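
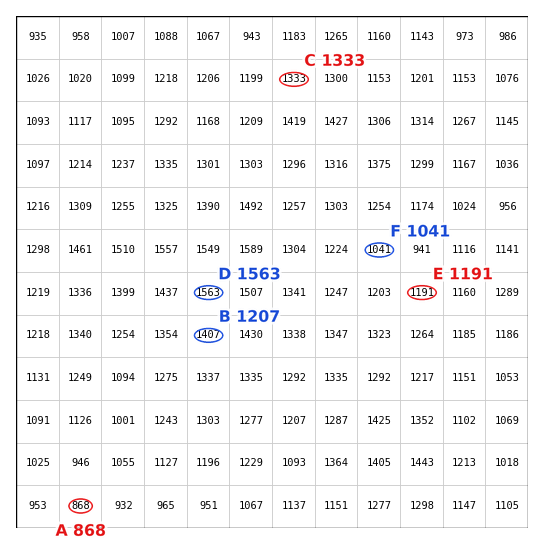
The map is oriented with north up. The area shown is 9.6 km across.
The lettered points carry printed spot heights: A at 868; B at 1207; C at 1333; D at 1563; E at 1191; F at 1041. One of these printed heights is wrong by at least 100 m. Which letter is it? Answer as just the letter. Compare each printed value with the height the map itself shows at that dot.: B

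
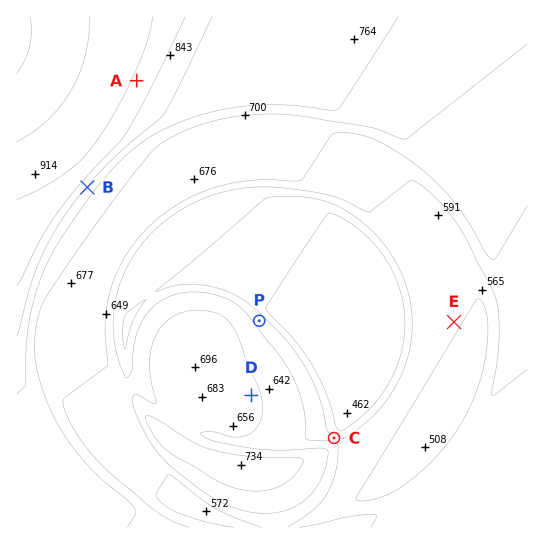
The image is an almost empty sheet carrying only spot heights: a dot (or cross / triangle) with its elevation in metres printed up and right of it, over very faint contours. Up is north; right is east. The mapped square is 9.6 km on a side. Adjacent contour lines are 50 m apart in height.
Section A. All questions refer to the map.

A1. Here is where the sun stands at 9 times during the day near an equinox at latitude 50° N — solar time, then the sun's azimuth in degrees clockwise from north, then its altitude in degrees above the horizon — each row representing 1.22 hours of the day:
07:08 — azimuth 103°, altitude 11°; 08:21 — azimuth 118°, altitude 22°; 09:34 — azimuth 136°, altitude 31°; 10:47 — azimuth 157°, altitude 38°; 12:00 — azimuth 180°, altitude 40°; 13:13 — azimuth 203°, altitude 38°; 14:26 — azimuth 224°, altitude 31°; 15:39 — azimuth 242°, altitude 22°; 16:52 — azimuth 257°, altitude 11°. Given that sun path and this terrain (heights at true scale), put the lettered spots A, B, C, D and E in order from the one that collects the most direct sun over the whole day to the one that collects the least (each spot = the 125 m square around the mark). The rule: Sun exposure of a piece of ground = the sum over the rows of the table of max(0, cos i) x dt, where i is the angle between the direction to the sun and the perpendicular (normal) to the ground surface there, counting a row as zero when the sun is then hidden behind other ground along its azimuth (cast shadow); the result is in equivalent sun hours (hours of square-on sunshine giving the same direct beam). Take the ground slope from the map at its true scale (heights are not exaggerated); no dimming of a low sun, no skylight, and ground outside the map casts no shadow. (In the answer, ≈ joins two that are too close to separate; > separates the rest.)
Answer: B > A ≈ E ≈ D > C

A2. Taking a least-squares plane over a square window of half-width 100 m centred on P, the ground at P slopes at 13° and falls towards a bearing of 50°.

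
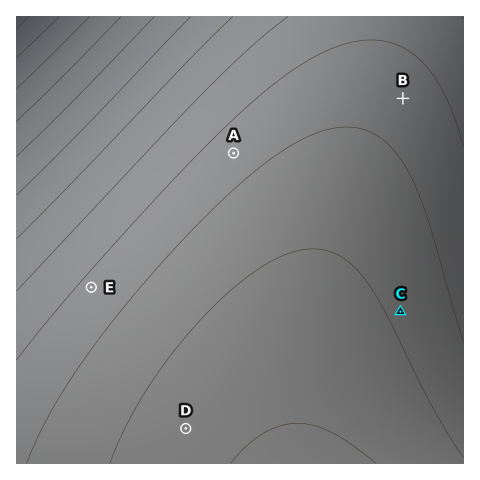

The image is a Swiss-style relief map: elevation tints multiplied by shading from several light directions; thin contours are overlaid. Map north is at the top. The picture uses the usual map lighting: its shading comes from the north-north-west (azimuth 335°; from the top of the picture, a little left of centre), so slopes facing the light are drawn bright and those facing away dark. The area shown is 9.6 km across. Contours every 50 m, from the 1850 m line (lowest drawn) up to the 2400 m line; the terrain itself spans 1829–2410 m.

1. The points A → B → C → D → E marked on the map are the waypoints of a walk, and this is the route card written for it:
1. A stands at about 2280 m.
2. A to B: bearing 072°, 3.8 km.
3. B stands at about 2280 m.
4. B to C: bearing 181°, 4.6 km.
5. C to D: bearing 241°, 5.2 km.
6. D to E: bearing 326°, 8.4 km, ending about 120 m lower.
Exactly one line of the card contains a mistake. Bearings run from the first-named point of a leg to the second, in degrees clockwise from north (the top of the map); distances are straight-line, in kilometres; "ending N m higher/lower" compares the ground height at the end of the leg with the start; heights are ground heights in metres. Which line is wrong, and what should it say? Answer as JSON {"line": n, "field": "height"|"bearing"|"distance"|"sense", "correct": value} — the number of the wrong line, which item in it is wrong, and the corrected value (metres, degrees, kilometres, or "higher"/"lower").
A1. {"line": 6, "field": "distance", "correct": 3.6}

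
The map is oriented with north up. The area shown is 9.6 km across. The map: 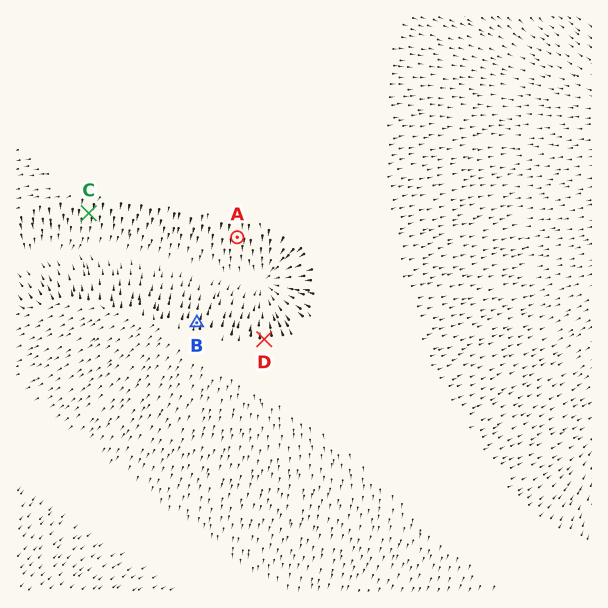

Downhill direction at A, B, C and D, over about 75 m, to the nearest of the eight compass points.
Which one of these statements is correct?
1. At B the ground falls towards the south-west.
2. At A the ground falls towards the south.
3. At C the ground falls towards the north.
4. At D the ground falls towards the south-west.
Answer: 2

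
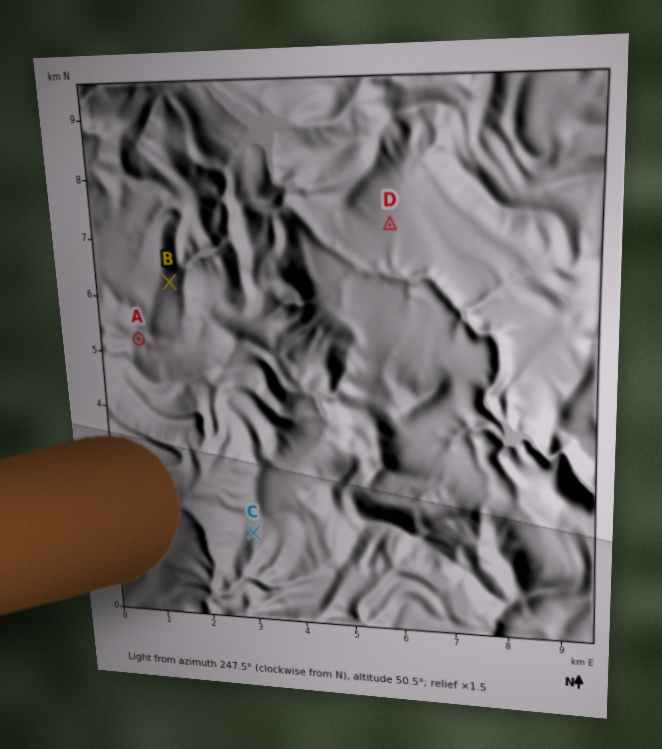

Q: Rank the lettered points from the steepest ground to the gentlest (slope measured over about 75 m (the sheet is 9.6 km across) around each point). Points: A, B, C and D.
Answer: B C A D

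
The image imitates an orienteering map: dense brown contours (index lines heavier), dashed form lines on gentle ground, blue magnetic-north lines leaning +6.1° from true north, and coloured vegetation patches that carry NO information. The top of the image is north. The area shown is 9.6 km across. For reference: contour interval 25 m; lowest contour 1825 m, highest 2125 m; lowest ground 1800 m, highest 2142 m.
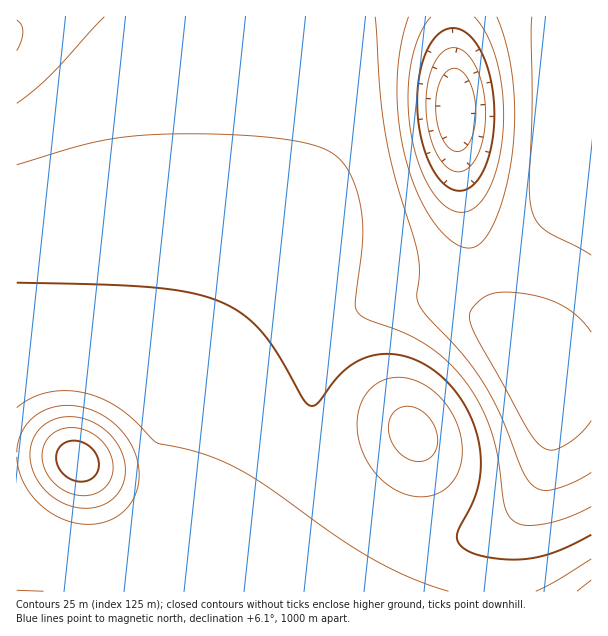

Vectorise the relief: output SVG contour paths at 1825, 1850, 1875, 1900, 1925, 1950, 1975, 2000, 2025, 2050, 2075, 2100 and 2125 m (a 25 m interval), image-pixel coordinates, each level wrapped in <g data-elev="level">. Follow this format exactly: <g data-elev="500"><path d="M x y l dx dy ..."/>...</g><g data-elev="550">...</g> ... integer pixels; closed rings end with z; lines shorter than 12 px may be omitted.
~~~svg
<g data-elev="1825"><path d="M453 151l-7-7-6-10-3-14-1-15 1-15 4-11 6-8 8-3 7 4 8 10 4 14 2 18-2 17-6 13-7 7z"/></g><g data-elev="1850"><path d="M455 171l-11-6-10-16-6-21-2-23 2-22 6-19 9-12 10-4 6 1 6 3 11 15 7 20 3 26-3 25-7 20-9 11-6 3z"/></g><g data-elev="1875"><path d="M459 191l-7-2-8-5-13-17-9-27-5-30 2-31 7-26 5-11 7-7 6-5 8-2 7 1 8 4 7 8 6 9 10 25 4 32-2 33-7 27-5 10-7 8-6 4z"/></g><g data-elev="1900"><path d="M474 17l14 20 10 28 5 33 0 33-5 33-10 27-6 10-6 6-8 4-7 1-8-1-9-6-14-17-12-27-8-32-2-33 3-33 8-27 12-19"/></g><g data-elev="1925"><path d="M591 421l-13 15-17 11-10 3-11-5-13-17-50-89-6-15-1-10 7-11 12-8 15-3 21 2 21 5 18 8 15 11 12 14"/><path d="M17 20l4 5 2 7-2 9-4 10"/><path d="M497 17l9 28 7 35 2 36-3 37-7 38-11 33-12 18-6 4-8 2-9-2-9-6-18-20-15-28-11-33-7-37-2-38 3-36 9-31"/></g><g data-elev="1950"><path d="M591 472l-20 11-20 7-11 0-9-6-9-14-21-54-18-33-19-27-37-39-8-12-2-9 2-23-1-19-24-80-10-49-4-39-5-69"/><path d="M104 17l-54 58-33 28"/><path d="M532 17l0 91-3 77 2 24 5 12 8 9 47 25"/></g><g data-elev="1975"><path d="M591 507l-24 11-22 6-20 1-12-4-5-6-4-10-6-47-7-29-11-25-15-23-18-20-21-16-22-12-38-14-8-7-3-10 8-66-2-29-5-19-6-15-9-13-11-8-24-9-37-6-53-3-57 0-33 3-30 5-79 23"/></g><g data-elev="2000"><path d="M591 535l-36 17-16 5-15 2-20 0-19-2-14-5-10-6-4-6 0-7 16-32 7-22 1-20-3-21-8-24-14-22-18-18-21-13-13-5-15-2-14 1-12 4-19 12-10 10-16 22-4 3-3 0-8-7-25-45-17-23-18-16-22-13-29-9-37-5-51-3-87-2"/></g><g data-elev="2025"><path d="M449 591l-41-14-39-20-36-23-69-49-30-18-34-14-44-11-30-29-25-15-23-6-22-1-21 6-18 11"/><path d="M591 559l-34 22-21 10"/><path d="M418 497l11-1 11-4 8-6 7-7 4-10 3-11 0-12-2-12-4-12-6-12-8-11-10-9-10-7-11-4-12-2-10 1-15 8-6 6-6 9-5 19 2 21 9 21 13 17 18 13z"/></g><g data-elev="2050"><path d="M44 591l-27-1"/><path d="M591 580l-14 11"/><path d="M413 461l10 0 9-5 5-9 0-12-4-12-8-10-11-6-10 0-8 3-5 6-2 7 0 9 2 9 6 9 7 6z"/><path d="M17 457l1 11 4 11 11 18 18 16 21 9 12 2 11 0 19-6 8-5 7-8 9-17 1-12-1-12-3-12-7-12-8-11-10-9-12-7-12-5-14-2-12 0-12 3-10 5-9 8-7 9-4 10-1 11"/></g><g data-elev="2075"><path d="M75 507l11 1 10-1 9-3 8-5 6-7 4-9 2-9 0-10-3-11-4-9-14-15-9-6-11-4-10-2-11 0-15 5-11 10-6 14-1 15 5 15 10 14 14 11z"/></g><g data-elev="2100"><path d="M78 495l15-1 12-7 7-11 0-15-5-14-12-12-15-7-15 0-11 4-7 8-4 10 0 12 4 12 9 11 10 7z"/></g><g data-elev="2125"><path d="M73 480l10 2 7-3 6-5 3-9-2-9-5-7-8-6-9-2-7 1-6 3-4 5-2 6 1 8 3 6 6 7z"/></g>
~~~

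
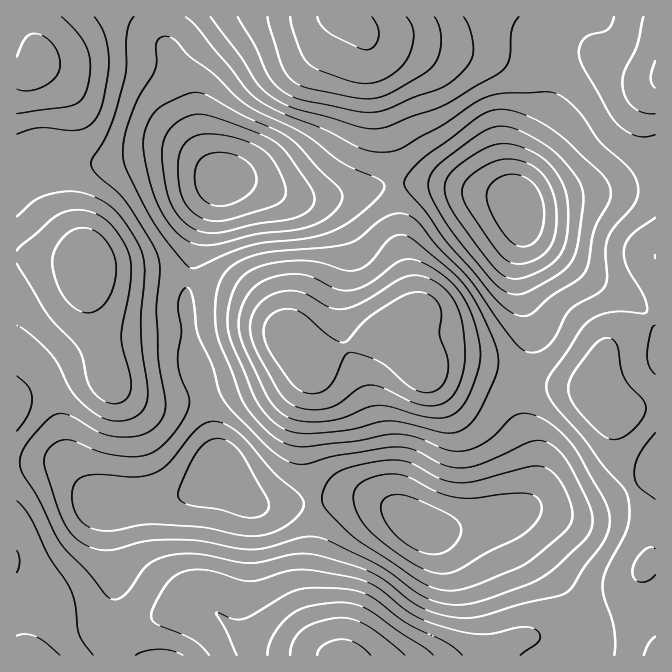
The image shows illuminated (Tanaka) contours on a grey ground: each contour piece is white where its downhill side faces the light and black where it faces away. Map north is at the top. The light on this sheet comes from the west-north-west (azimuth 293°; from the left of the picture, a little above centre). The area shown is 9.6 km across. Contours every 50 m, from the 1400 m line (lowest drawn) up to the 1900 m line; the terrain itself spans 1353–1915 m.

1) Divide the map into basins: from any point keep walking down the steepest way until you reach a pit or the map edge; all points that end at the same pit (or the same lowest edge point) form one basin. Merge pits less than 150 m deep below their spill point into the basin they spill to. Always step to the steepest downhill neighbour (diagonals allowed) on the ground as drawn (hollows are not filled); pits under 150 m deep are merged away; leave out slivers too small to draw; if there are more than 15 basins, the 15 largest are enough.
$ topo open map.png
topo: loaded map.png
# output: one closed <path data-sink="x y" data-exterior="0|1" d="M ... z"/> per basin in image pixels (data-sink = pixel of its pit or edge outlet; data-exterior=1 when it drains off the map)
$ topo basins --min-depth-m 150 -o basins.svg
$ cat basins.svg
<path data-sink="420 527" data-exterior="0" d="M88 266l1 39 15 55-9-7-15 3-33 17-31 22 1 261 61 0 30-20 17-5 34-15 28-8 23 0 25 21 20 12 20 7 50 8 163 0 36-18 20 1 18 10 7 7 87-1 0-37-7-30-5-11 0-10 7-12 2-8-2-22-7-17-21-36-5-15-5-42-19-24-9-3-63-7-44-13-18-4-16 0-20 7-37-38-53 20-19 5-11 0-16-23-26-27-13-10-20-10-47-14-62-1-26-4z"/><path data-sink="520 207" data-exterior="0" d="M655 16l-309 1 17 16 6 19 5 33 17 63 8 92 15 62 0 10-19 12-7 9 36 38 20-7 16 0 18 4 44 13 63 7 9 3 5 6 12 15 3 8 2 27 7 25 21 36 7 17 2 22-2 8-7 12 0 10 5 11 6 30z"/><path data-sink="222 180" data-exterior="0" d="M345 16l-315 0-1 7 7 24 0 16-6 8-14 4 0 182 61 4 8 2 5 5 12 3 80 3 47 14 20 10 13 10 26 27 16 23 11 0 19-5 53-20 8-9 19-12 0-10-15-62-8-92-17-63-5-33-3-12-7-12z"/>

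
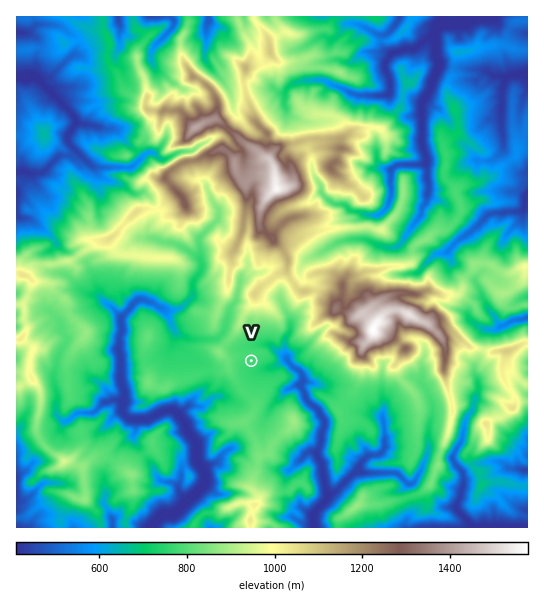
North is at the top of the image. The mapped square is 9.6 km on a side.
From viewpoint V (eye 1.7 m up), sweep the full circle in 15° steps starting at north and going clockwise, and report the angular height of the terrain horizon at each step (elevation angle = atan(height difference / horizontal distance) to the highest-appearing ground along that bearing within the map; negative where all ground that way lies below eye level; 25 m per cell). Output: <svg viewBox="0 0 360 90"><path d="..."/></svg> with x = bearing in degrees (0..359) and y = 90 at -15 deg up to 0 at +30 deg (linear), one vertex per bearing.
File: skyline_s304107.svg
<svg viewBox="0 0 360 90"><path d="M0 34l15 4 15 2 15 1 15-15 15-4 15 15 15 16 15 5 15 1 15-6 15 2 15-5 15 6 15 1 15-2 15-4 15-2 15-2 15-3 15 6 15-1 15-5 15-5"/></svg>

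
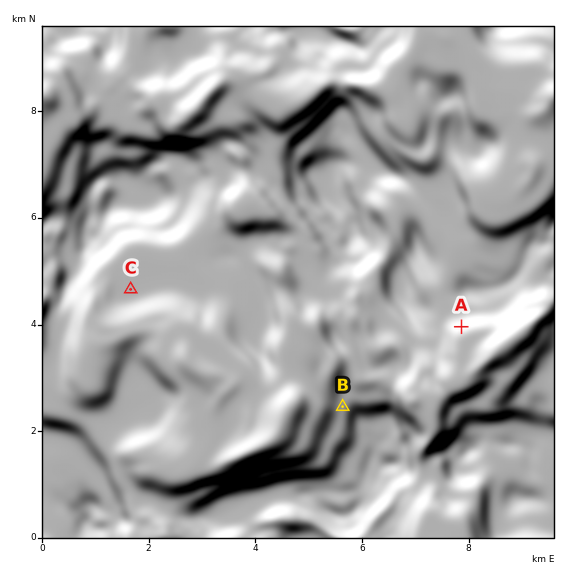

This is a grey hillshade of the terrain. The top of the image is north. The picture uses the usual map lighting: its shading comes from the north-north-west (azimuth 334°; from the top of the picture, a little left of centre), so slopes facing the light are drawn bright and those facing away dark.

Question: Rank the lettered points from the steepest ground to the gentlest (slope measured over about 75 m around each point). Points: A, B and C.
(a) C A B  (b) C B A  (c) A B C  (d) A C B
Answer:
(c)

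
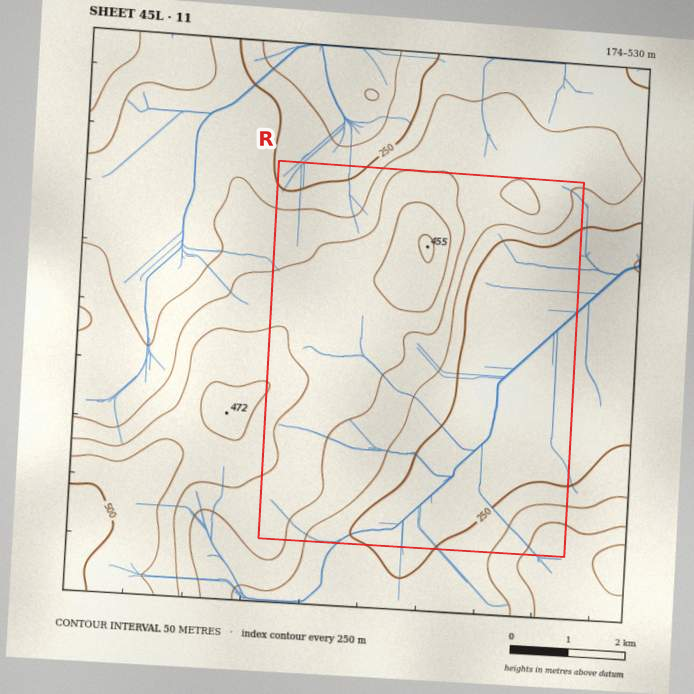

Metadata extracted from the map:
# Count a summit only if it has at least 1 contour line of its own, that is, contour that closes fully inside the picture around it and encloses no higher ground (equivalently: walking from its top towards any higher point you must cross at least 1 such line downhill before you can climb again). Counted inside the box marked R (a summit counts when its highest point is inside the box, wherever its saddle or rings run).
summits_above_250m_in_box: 2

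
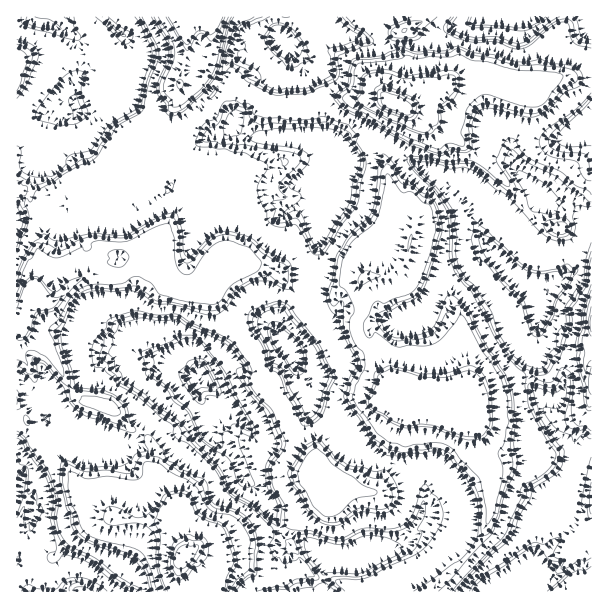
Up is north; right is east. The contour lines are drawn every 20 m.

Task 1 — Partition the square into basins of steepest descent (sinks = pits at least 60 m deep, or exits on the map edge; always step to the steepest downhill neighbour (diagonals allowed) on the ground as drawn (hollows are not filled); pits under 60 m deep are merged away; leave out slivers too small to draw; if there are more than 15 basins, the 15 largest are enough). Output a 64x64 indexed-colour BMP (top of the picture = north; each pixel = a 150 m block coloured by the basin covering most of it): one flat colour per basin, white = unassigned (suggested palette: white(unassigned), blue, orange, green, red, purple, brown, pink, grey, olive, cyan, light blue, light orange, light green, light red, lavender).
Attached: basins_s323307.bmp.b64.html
<image width="64" height="64" href="data:image/bmp;base64,Qk12CAAAAAAAAHYAAAAoAAAAQAAAAEAAAAABAAQAAAAAAAAIAAATCwAAEwsAABAAAAAAAAAA////ALR3HwAOf/8ALKAsACgn1gC9Z5QAS1aMAMJ34wB/f38AIr28AM++FwDox64AeLv/AIrfmACWmP8A1bDFAERERERERERERBERERERERERERERERERFmZmZmZmZmZmREREREREREREERERERERERERERERERERZmZmZmZmZmZEREREREREREQREREREREREREREREREREWZmZmZmZmZkRERERERERERBERERERERERERERERERERFmZmZmZmZmREREREREREREQRERERERERERERERERERERZmZmZmZmZERERERERERERBERERERERERERERERERERFmZmZmZmZkRERERERERERBERERERERERERERERERERERZmZmZmZmREREREREREREERERERERERERERERERERERFmZmZmZmZEREREREREREQRERERERERERERERERERERERZmZmZmZkRERERERERERBERERERERERERERERERERERFmZmZmZmRERERERERERBEREREREREREREREREREREREWZmZmZmZEREREREREREERERERERERERERERERERERERZmZmZmZkREREREREREERERERERERERERERERERERERFmZmZmZmREREREREREQREREREREREREREREREREREREWZmZmZmZERERERERERBERERERERERERERERERERERETNmZmZmZkREREREREREEREREREREREXERERERERERETMzM2ZmZmREREREREREEREREREREREXdxERERERERERMzMzZmZmZEREREREREEREREREREREXd3cREREREREREzMzNmZmZkRERERERBERERERERERERd3dxERERERERETMzNmZmZmRERERERBERERERERERERd3d3ERERERERERZmZmZmZmZEREREREERERERERERERF3d3d3ERERERERZmZmZmZmZkREREERERERERERERERF3d3d3d3dxERMzM2ZmZmZmZmREREERERERERERERERF3d3d3d3d3MzMzMzM2ZmZmZmFEREQREREREREREREREXd3d3d3d3czMzMzMzMzZmZmYUREQREREREREREREREXd3d3d3d3czMzMzMzMzMzM2ZhREQRERERERERERERERd3d3d3d3dzMzMzMzMzMzMzNmFERBERERERERERERERd3d3d3d3d3MzMzMzMzMzMzMzM0RBERERERERERERERF3d3d3d3dzMzMzMzMzMzMzMzMzREERERERERERERERF3d3d3d3dzMzMzMzMzMzMzMzMzNBERERERERERERERF3d3d3d3d3MzMzMzMzMzMzMzMzM1ERERERERERERERF3d3d3d3d3czMzMzMzMzMzMzMzMzUREREREREREREREXd3d3d3d3dzMzMzMzMzMzMzMzMzNREREREREREREREXd3d3d3d3d3MzMzMzMzMzMzMzMzM1URERERERERESEXd3d3d3dyInczMzMzMzMzMzMzMzMzVRERERERERESIid3d3d3IiIiIjMzMzMzMzMzMzMzMzNVEREiERERERIiJ3d3d3IiIiIiIREzMzMzMzMzMzMzM1VSIiIhEREREiIid3IiIiIiIiIhERMzMzMzMzMzMzMzVVIiIiEREREiIiIiIiIiIiIiIiEREzMzMzMzMzMzMzNVUiIiIhEREiIiIiIiIiIiIiIiIRERMzMzMzMzMzMzM1VSIiIiIiIiIiIiIiIiIiIiIiIiIREzMzMzMzMzMzMzVVIiIiIiIiIiIiIiIiIiIiIiIiIiIjMzMzMzMzMzMzNVVSIiIiIiIiIiIiIiIiIiIiIiIiIiMzMzMzMzMzMzM1VVUiIiIiIiIiIiIiIiIiIiIiIiIjMzMzMzMzMzMzMzVVVVIiIiIiIiIiIiIiIiIiIiIiIiMzMzMzMzMzMzMzNVVVVSIiIiIiIiIiIiIiIiIiIiIiIzMzMzMzMzMzMzM1VVVVUiIiIiIiIiIiIiIiIiIiIiIjMzMzMzMzMzMzMzVVVVVVUiIiIiIiIiIiIiIiIiIiIjMzMzMzMzMzMzMzNVVVVVVVUiIiIiIiIiIiIiIiIiIiMzMzMzMzMzMzMzM1VVVVVVVVIiIiIiIiIiIiIiIiIiIzMzMzMzMzMzMzMzVVVVVVVVUiIiIiIiIiIiIiIiIiIjMzMzMzMzMzMzMzNVVVVVVVVVUiIiIiIiIiIiIiIiIjMzMzMzMzMzMzMzM1VVVVVVVVVVIiIiIiIiIiIiIiIiIzMzMzMzMzMzMzMzVVVVVVVVVVUiIiIiIiIiIiIiIiIjMzMzMzMzMzMzMzNVVVVVVVVVVVIiIiIiIiIiIiIiIiIzMzMzMzMzMzMzM1VVVVVVVVVVVSIiIiIiIiIiIiIiIiITMzMzMzMzMzMzVVVVVVVVVVVVIiIiIiIiIiIiIiIiIiEzMzMzMTMzMzNVVVVVVVVVVVUiIiIiIiIiIiIiIiIiEYgzMzERiIMzM1VVVVVVVVVVVRESIiIiIiIiIiIiIiIRiIiIiIiIiIiIVVVVVVVVVVVVURIiIiIiIiIiIiIiIhGIiIiIiIiIiIhVVVVVVVVVVVVRESIiIiIiIiIiIiIhEYiIiIiIiIiIiFVVVVVVVVVVVVERIiIiIiIiIiIiIiERiIiIiIiIiIiIVVVVVVVVVVVVUREiIiIiIiIiIiIiIRiIiIiIiIiIiIhVVVVVVVVVVVVRESIiIiIiIiIiIiIiiIiIiIiIiIiIiFVVVVVVVVVVVRESIiIiIiIiIiIiIiIoiIiIiIiIiIiI"/>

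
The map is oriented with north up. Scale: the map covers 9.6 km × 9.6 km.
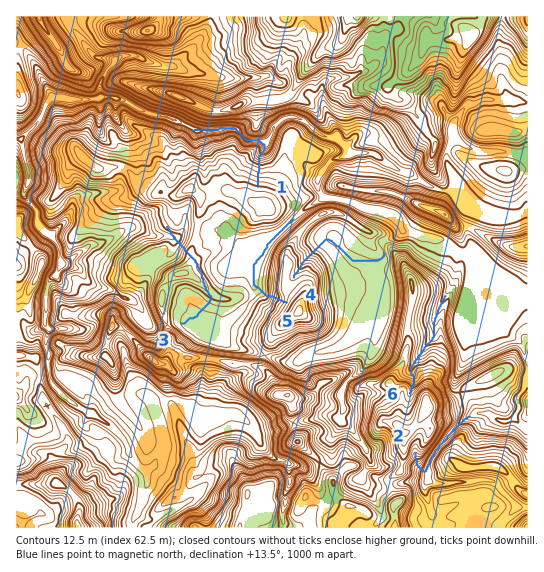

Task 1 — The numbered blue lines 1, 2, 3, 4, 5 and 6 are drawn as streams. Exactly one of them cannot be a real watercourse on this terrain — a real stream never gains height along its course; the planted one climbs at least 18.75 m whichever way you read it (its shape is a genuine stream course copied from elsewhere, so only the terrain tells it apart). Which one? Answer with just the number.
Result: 3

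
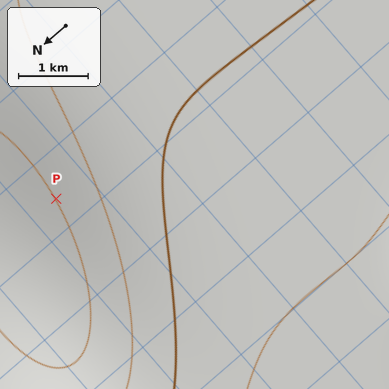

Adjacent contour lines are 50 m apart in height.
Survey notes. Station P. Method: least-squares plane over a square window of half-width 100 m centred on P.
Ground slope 5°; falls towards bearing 192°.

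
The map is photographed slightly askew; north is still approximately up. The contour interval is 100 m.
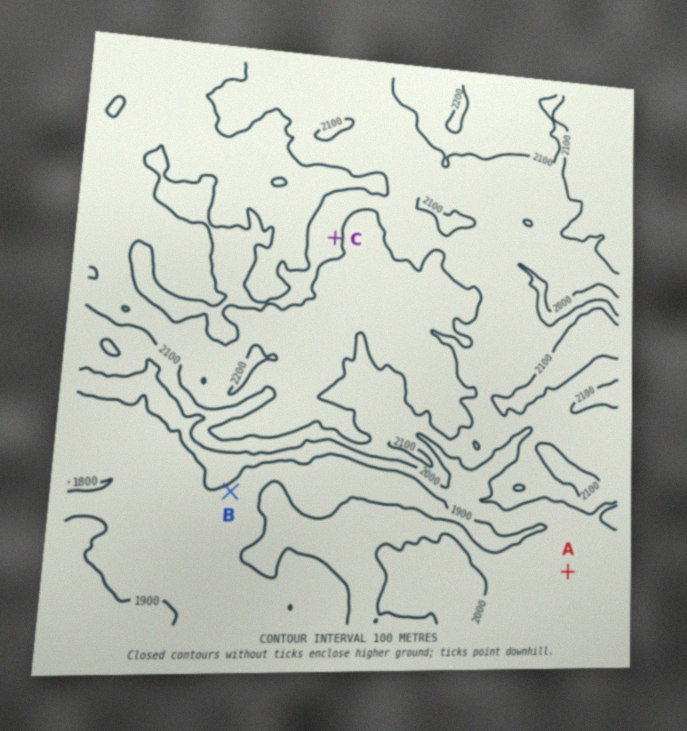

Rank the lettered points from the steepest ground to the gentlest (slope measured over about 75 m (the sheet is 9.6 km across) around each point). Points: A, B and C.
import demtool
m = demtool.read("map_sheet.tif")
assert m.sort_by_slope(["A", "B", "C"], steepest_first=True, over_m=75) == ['B', 'C', 'A']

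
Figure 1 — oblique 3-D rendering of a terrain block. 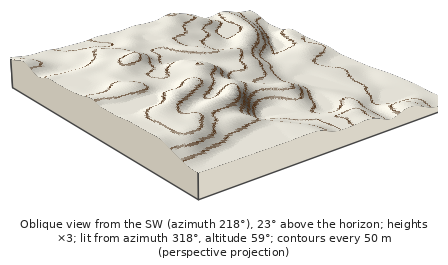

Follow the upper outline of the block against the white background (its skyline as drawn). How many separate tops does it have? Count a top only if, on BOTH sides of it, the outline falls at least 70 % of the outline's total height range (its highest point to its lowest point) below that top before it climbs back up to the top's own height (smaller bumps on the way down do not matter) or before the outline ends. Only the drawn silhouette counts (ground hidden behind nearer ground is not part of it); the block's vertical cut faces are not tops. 0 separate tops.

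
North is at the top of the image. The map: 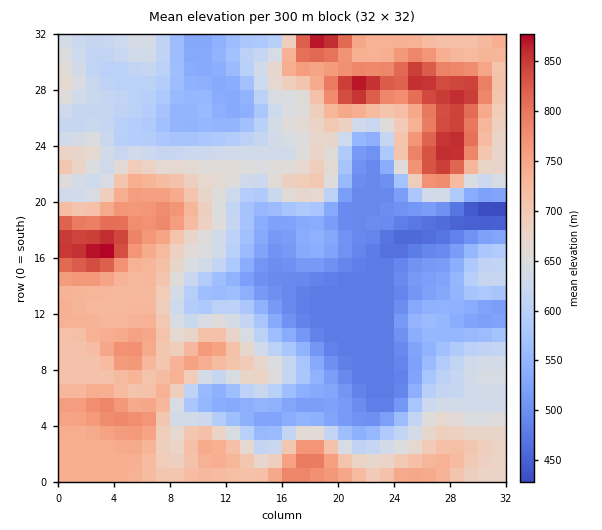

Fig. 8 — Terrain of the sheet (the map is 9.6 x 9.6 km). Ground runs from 420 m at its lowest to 890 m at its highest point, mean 640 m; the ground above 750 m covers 13.5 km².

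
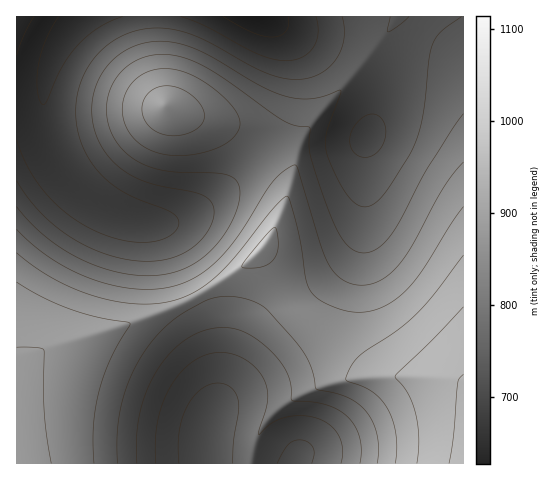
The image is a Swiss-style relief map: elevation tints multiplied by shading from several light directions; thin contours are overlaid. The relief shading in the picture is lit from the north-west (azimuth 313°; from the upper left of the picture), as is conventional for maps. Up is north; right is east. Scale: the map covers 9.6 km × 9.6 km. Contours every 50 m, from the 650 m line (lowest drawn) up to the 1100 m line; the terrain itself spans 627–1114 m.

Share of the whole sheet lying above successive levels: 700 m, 97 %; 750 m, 87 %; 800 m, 71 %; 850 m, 55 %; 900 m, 41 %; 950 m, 27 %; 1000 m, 14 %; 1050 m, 5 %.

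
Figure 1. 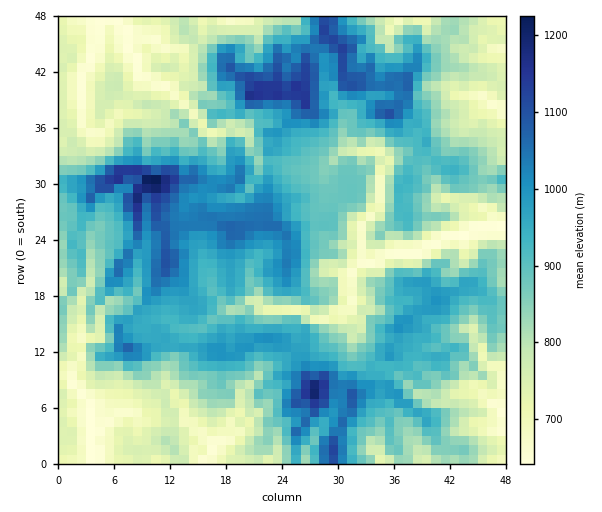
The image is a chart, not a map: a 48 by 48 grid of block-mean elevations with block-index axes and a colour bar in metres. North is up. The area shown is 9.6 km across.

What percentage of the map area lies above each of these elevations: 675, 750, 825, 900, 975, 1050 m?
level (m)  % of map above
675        93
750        78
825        62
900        43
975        22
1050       8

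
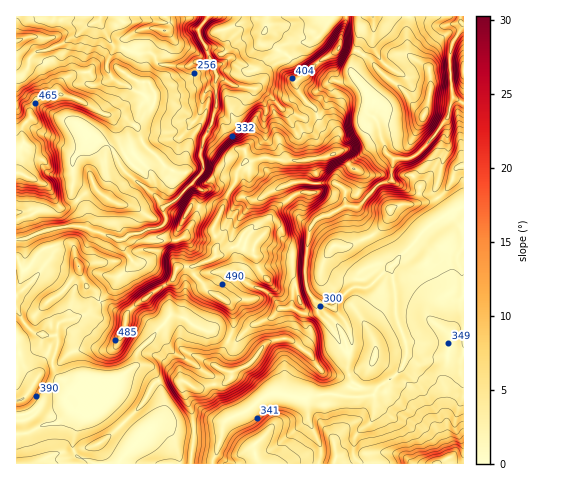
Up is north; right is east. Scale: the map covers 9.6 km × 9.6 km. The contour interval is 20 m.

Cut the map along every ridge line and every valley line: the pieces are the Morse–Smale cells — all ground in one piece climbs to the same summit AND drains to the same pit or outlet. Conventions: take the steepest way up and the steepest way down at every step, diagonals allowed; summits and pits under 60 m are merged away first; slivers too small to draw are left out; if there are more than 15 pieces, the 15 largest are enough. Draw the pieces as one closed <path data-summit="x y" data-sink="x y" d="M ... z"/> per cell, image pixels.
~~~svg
<path data-summit="176 269" data-sink="462 24" d="M355 78l-8 3-13-1-3 2 0 10-5 9 0 4-7 10-18 3-22-12-4 4 0 21 7 21 9 8-32-2-9 4-4-1-8 10-1 9-11 17-5 15-10-5-18-2-19 29-15 4-5-3-1-7-23 6-6 5-6 1-33-13-18-1-19 4-22 9-10 2 1 223 195-1 9-24 1-12-22 3-20 0-12-3-17 0 12-14 1-13-4-17-6-12-6-5-13-1 2-12 17-17 17-21 11 2 18 12 15 3 20 10 15-16 21-8 8-9 14-1 9 6 15-2 0-7-9-14-3-11 0-20 5-32 6-9 12-3 16-10 13 1 19-21 16-6 2-21-9-9-6-25-13-15 1-16z"/><path data-summit="437 463" data-sink="462 24" d="M463 207l-12 5-24 15-29 33-29 27-14 0-5 2-8 8-8 11-18-6 3 13 13 13 10 19 5 5 3-1-3 19 6 13-6 13-24-2-18 4 3 20 12 28 0 18 144-1z"/><path data-summit="17 173" data-sink="208 17" d="M99 16l-83 1 0 155 4-6 0-15 4-8-2-14 9-12 0-9 7-9 14-1 9-4 19 6 23 14 20 2 14 11 6 17 6 6-16 15-12-18-4-17-2 10-9 12 1 30-3 13 11 8 23 5 15 12 0 7 5 1 4-2 5-6-4-12 11-6 29-31-3-19 17-46 0-32-3-10-4-5-6 4-8-1-8 4-26-1-4-2-3-7-5-4-13 1-22-7-13-18z"/><path data-summit="189 384" data-sink="462 24" d="M293 308l-14 1-8 9-21 8-15 16-20-10-15-3-18-12-11-2-17 21-16 14-2 6-1 9 13 1 6 5 9 24 0 18-10 13 15 1 12 3 34-1 8-2 5-7 17-7 26-19 8-1 27 6 9-27 19-15 9-11-10-18-13-13-1-5-4 4-12 0z"/><path data-summit="390 209" data-sink="462 24" d="M454 98l-4 7-2 13-20 26-11 11-7 3-15 0-2 2-3 22-14 4-19 21-13-1-29 15-6 11-4 48 4 13 7 9 18 6 8-11 8-8 5-2 14 0 29-27 29-33 24-15 13-5 0-103z"/><path data-summit="17 173" data-sink="462 24" d="M61 94l-9 4-14 1-7 9 0 9-9 12 2 14-4 8 0 15-4 7 0 66 10 0 22-9 19-4 18 1 33 13 6-1 6-5 23-6 0-8-12-9-11-6-15-2-11-8 3-13-1-30 9-12 2-10 4 17 12 18 16-15-6-6-6-17-14-11-20-2-23-14z"/><path data-summit="424 116" data-sink="462 24" d="M460 16l-87 1 1 15-2 10-20 28 0 4 15 20-1 16 10 10 9 30 8 8 17 0 7-3 18-19 14-20 5-19-4-24 0-21 2-9 11-17z"/><path data-summit="176 269" data-sink="208 17" d="M218 77l-2 3 1 26-17 46 3 19-29 31-11 6 4 12-5 6-8 3 0 6 3 3 17-4 19-29 18 2 10 5 5-15 11-17 1-9 8-10 4 1 9-4 32 2-9-8-7-21 0-21 3-4-2-4-17-14-24-2z"/><path data-summit="260 463" data-sink="462 24" d="M278 393l-15 5-19 15-19 8-12 43 106-1 1-17-12-28-3-19z"/><path data-summit="339 48" data-sink="462 24" d="M365 16l-32 0-17 22-7 5-7-1-6 3-6 12 11 17 3 1-8 6 0 14-16 10 3 4 7 1 11 8 18-3 7-10 0-4 5-9 0-10 3-2 13 1 7-4-3-9 8-28 2-19z"/><path data-summit="437 463" data-sink="208 17" d="M266 16l-59 1-9 14 12 28 4 5 3 13 18 9 22 2 17-24 15-7-25-15-1-9 4-8z"/><path data-summit="165 31" data-sink="208 17" d="M207 16l-106 0-1 8 15 22 22 7 13-1 5 4 3 7 4 2 26 1 8-4 8 1 6-3-4-13-8-16 8-11z"/><path data-summit="437 463" data-sink="462 24" d="M332 16l-65 0-4 24 3 4 24 13 7-13 5-2 7 1 7-5 7-6z"/><path data-summit="176 269" data-sink="462 24" d="M342 347l-28 25-5 11-2 15 16-4 24 2 6-13-6-13 1-17z"/><path data-summit="339 48" data-sink="208 17" d="M290 57l-4 3-12 4-6 6-10 18 9 5 12 13 17-11 0-14 8-6-3-1z"/>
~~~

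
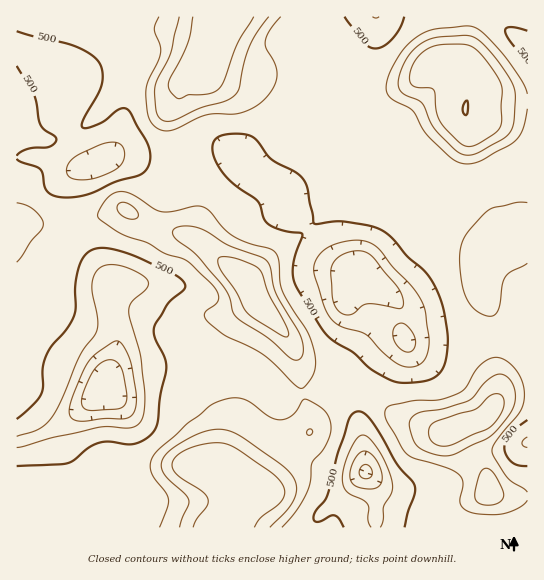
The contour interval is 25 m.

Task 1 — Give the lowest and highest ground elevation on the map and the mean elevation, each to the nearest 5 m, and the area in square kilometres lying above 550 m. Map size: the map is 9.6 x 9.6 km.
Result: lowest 405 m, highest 600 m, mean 515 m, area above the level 13.7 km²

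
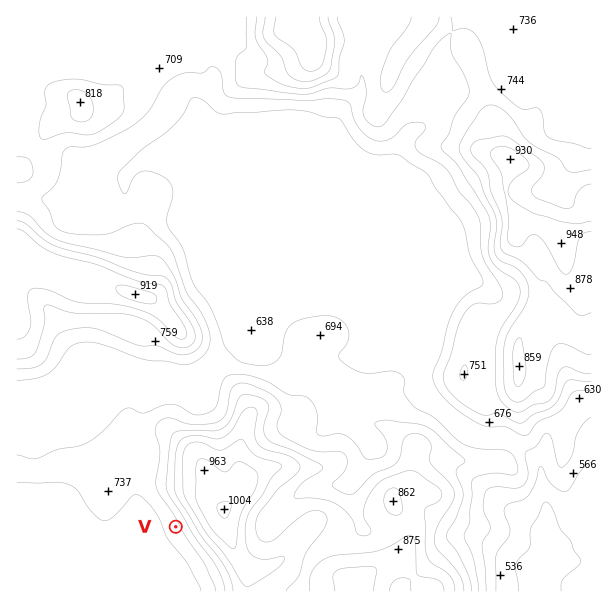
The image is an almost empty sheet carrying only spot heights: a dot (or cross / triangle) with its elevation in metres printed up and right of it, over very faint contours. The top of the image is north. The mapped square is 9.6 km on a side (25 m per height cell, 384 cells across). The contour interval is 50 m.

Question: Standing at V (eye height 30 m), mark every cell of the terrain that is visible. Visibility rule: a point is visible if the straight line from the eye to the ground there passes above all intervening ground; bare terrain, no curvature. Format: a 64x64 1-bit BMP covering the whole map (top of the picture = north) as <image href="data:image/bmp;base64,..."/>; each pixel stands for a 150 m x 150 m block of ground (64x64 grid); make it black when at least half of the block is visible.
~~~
<image width="64" height="64" href="data:image/bmp;base64,Qk0+AgAAAAAAAD4AAAAoAAAAQAAAAEAAAAABAAEAAAAAAAACAAATCwAAEwsAAAIAAAAAAAAA////AAAAAAD///+AAAAAAP///4AAAAAA////gAAAAAD///8AAAAAAP///gAAAAAA/v/8AAAAAAD+//wAAAAAAP//+AAAAAAA/3/4AAAAAAD+f/AAAAAAAPg/4AAAAAAA8D4AAAAAAADwHAAAAAAAAOA8AAAAAAAAgPgAAAAAAAAAeAAAAAAAAAAYAAAAAAAAABAAAAAAAAAAAAAAAAAAAAAAAAAAAAAAAAAAAAAAAAAAAAAAAAAAAAAAAAAAAAAA4AAAAAAAAADwAAAAAAAAAPgAAAAAAAAA/AAAAAAAAAD+AAAAAAAAAP4AAAAAAAAA/wAAAAAAAAD/AAAAAAAAAP8AAAAAAAAA/4AAAAAAAAD+AAAAAAAAAPgAAAAAAAAAgAAAAAAAAACAAAAAAAAAAAAAAAAAAAAAAAAAAAAAAAAAAAAAAAAAAAAAAAAAAAAAAAAAAAAAAAAAAAAAAAAAAAAAAAAAAAAAAAAAAAAAAAAAAAAAAAAAAAAAAAAAAAAAAAAAAAAAAAAAAAAAAAAAAAAAAAAAAAAAAAAAAAAAAAAAAAAAAAAAAAAAAAAAAAAAAAAAAAAAAAAAAAAAAAAAAAAAAAAAAAAAAAAAAAAAAAAAAAAAAAAAAAAAAAAAAAAAAAAAAAAAAAAAAAAAAAAAAAAAAAAAAAAAAAAAAAAAAAAAAAAAAAAAAA=="/>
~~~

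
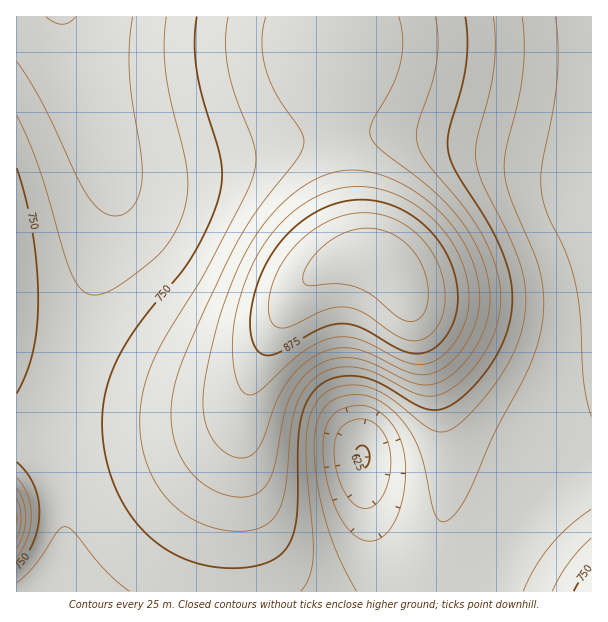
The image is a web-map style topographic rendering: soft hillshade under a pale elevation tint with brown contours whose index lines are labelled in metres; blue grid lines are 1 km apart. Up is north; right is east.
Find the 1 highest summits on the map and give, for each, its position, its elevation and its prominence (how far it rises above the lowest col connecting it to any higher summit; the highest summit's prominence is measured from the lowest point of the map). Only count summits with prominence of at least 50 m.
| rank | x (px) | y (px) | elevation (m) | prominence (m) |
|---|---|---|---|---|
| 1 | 383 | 263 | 946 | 323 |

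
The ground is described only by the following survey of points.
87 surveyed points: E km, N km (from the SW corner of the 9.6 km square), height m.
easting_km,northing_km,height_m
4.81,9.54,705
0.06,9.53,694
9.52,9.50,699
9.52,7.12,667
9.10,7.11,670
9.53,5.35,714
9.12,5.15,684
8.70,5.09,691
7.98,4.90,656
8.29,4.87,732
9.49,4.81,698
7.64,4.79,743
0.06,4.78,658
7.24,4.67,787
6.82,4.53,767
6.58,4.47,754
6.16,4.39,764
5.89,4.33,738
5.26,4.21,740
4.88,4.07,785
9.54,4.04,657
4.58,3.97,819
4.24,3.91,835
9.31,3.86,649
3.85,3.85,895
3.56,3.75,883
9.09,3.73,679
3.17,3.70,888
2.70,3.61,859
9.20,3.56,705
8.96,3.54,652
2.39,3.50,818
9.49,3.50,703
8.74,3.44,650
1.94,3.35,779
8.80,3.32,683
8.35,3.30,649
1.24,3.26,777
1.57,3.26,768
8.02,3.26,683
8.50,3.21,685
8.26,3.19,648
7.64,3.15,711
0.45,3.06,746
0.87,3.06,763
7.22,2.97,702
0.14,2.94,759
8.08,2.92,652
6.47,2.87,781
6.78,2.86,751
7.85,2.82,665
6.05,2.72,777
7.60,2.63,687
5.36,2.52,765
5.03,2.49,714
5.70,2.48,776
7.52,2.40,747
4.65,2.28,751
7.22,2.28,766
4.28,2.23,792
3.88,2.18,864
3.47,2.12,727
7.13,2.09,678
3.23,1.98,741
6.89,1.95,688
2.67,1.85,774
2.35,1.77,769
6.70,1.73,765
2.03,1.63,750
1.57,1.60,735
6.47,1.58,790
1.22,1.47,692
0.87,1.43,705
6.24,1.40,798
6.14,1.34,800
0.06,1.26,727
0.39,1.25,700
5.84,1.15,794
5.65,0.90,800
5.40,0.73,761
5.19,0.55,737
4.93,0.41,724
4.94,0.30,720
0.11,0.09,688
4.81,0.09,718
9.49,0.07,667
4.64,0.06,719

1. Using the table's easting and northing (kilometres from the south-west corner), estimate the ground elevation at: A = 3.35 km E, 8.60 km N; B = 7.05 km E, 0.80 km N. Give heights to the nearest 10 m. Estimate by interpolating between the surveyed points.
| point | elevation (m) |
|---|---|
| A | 730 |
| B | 810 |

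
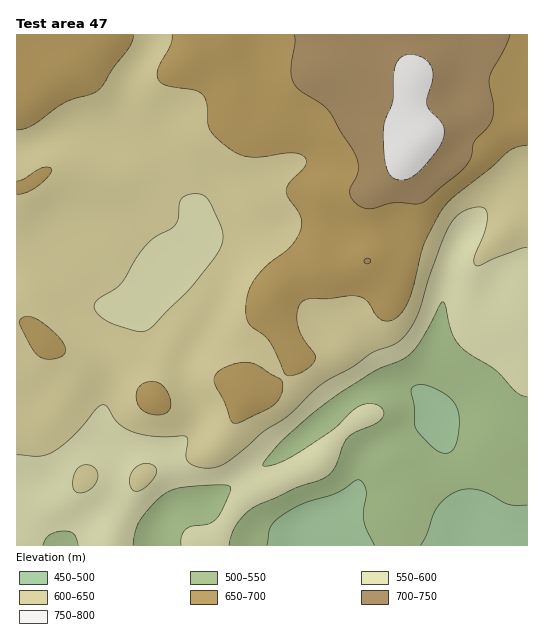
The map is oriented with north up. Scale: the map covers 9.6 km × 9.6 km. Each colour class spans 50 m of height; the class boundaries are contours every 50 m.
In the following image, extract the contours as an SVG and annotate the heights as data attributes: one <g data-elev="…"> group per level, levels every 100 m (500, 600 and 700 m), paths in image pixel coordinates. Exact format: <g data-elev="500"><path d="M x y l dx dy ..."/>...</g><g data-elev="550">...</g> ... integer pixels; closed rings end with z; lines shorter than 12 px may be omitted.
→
<g data-elev="500"><path d="M267 545l4-18 10-11 22-13 35-11 20-12 4 2 4 7-2 31 2 9 9 16"/><path d="M421 545l6-10 6-20 5-8 9-10 11-6 9-2 10 1 10 3 22 11 18 1"/><path d="M445 453l-6-1-6-5-17-19-2-23-3-14 1-3 3-3 11 0 13 6 11 7 7 9 2 14-2 20-5 10z"/></g><g data-elev="600"><path d="M76 492l5 1 5-1 9-8 3-9-1-5-4-3-8-2-8 5-4 13 0 5z"/><path d="M134 491l7-1 10-9 6-9-3-6-5-2-6 0-9 5-3 6-2 6 2 6z"/><path d="M17 455l22 1 15-5 17-13 26-30 6-3 4 2 12 17 14 8 22 4 31 0 2 5-2 16 2 4 5 4 14 3 14-2 16-11 28-24 23-15 35-33 30-16 20-15 21-8 9-7 8-10 7-14 12-38 16-43 7-11 7-8 9-4 9-2 6 1 3 4 0 8-2 9-11 30 1 6 4 1 18-9 30-10"/><path d="M135 331l-22-7-10-5-8-8-1-4 1-4 4-5 22-14 17-28 11-14 6-5 20-12 3-6 1-15 3-6 11-4 10 1 7 7 12 27 1 10-3 10-28 38-38 38-9 6z"/></g><g data-elev="700"><path d="M364 263l5 1 2-4-2-2-3 1-2 1z"/><path d="M294 35l1 9-4 25 2 12 7 10 20 12 8 6 25 41 4 10 1 9-1 7-7 12 0 7 7 9 5 3 7 2 24-6 22 1 7-1 43-36 6-10 3-16 13-13 5-9 2-12-5-22 0-8 16-29 5-13"/></g>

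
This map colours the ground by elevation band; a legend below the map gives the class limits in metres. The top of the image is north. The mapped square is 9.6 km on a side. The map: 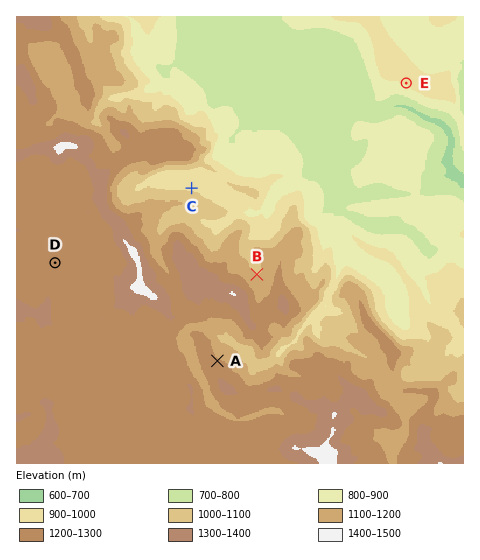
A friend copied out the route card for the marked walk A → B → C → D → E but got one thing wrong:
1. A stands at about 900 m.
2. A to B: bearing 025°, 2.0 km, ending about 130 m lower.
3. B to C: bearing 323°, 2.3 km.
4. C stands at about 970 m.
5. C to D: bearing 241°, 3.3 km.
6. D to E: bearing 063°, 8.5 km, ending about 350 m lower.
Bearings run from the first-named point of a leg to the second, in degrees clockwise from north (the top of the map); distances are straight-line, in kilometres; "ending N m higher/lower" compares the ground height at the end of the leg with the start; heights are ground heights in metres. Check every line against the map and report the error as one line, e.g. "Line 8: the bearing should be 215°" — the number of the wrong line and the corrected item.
Line 1: the height should be about 1230 m.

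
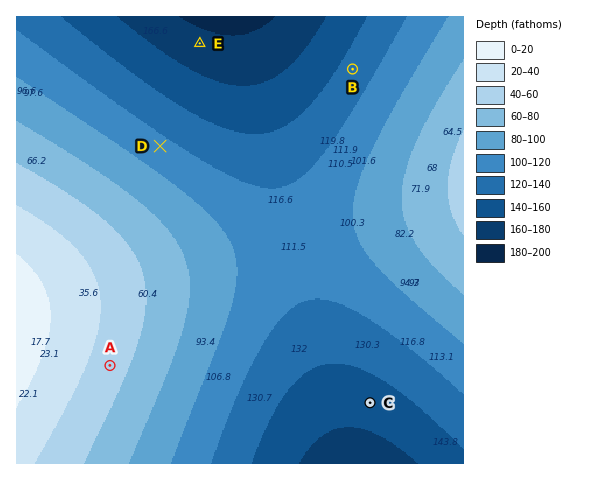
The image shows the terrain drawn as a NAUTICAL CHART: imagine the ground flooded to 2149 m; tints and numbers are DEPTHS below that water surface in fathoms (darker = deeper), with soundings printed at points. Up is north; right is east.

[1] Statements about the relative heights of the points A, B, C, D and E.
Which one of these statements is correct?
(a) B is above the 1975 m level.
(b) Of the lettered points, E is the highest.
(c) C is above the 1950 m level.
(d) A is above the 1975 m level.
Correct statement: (d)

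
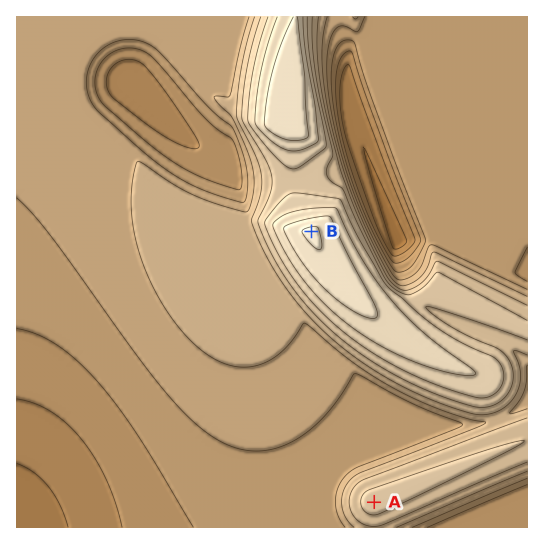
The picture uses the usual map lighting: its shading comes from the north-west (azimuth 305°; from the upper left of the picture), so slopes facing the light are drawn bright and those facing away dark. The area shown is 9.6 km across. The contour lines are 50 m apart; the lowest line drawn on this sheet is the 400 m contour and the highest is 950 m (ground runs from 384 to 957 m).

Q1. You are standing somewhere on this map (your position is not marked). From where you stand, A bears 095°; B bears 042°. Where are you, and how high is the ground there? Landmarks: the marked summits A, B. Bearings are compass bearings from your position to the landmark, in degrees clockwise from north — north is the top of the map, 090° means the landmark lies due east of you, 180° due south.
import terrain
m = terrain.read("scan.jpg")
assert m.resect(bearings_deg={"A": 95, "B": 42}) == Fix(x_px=90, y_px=477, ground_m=490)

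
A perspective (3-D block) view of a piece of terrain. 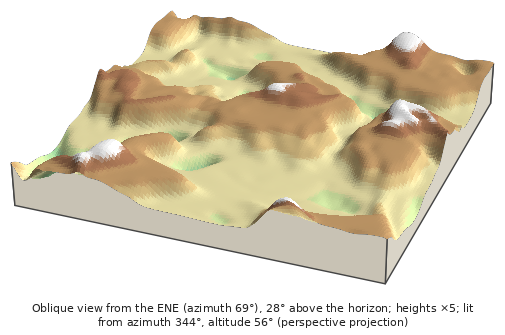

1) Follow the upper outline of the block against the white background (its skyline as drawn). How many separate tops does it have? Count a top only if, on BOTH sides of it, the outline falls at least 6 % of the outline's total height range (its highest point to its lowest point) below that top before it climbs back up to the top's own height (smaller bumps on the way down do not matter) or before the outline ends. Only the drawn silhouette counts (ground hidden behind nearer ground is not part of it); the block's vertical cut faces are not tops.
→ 2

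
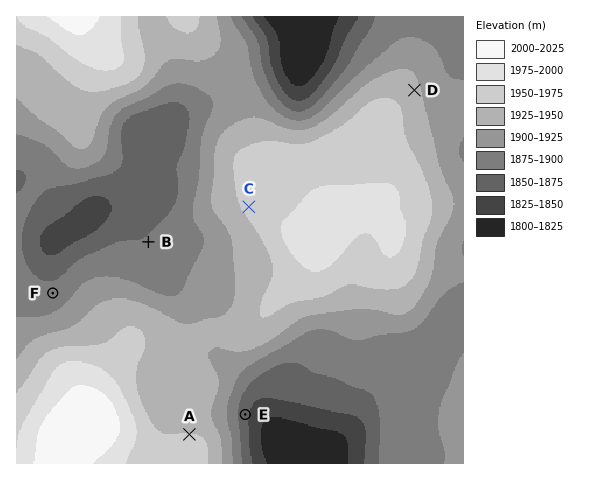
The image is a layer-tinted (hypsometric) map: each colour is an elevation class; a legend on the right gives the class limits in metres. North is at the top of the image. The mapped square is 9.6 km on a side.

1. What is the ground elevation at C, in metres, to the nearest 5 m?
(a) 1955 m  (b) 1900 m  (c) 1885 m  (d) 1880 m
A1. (a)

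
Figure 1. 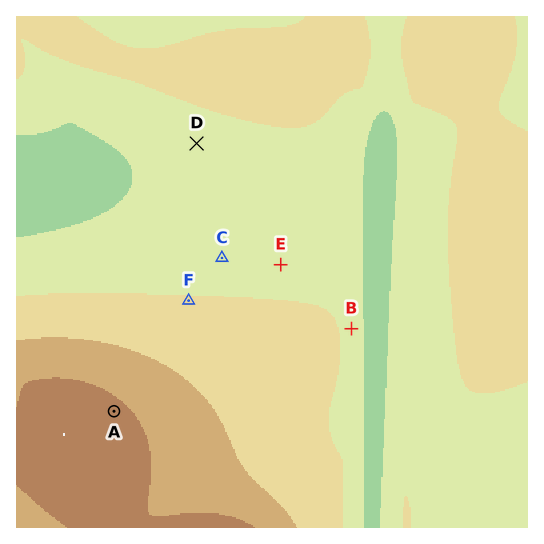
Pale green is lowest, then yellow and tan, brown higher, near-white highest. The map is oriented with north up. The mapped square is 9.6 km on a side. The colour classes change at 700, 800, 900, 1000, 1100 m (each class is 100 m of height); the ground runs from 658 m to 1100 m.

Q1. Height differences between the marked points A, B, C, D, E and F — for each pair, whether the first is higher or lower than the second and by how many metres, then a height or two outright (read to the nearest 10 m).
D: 270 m lower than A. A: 260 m higher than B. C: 250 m lower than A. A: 240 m higher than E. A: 210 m higher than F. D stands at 750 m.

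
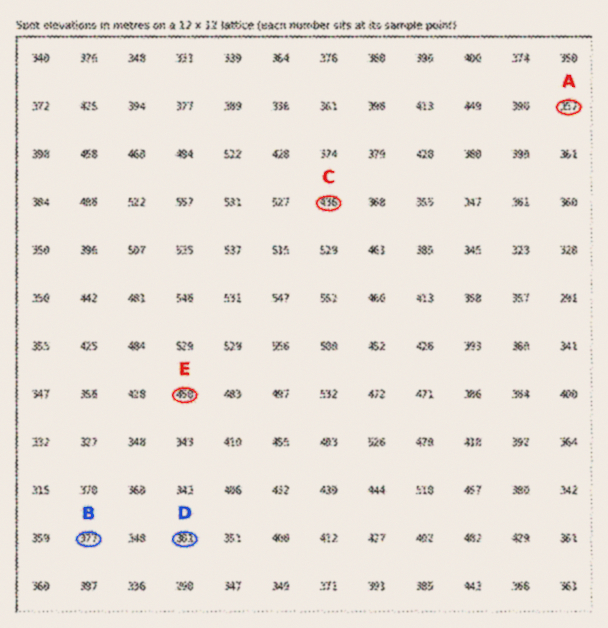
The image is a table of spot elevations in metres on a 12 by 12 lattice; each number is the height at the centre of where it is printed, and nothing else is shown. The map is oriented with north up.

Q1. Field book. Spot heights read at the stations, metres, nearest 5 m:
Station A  355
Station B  375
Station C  435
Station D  300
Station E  450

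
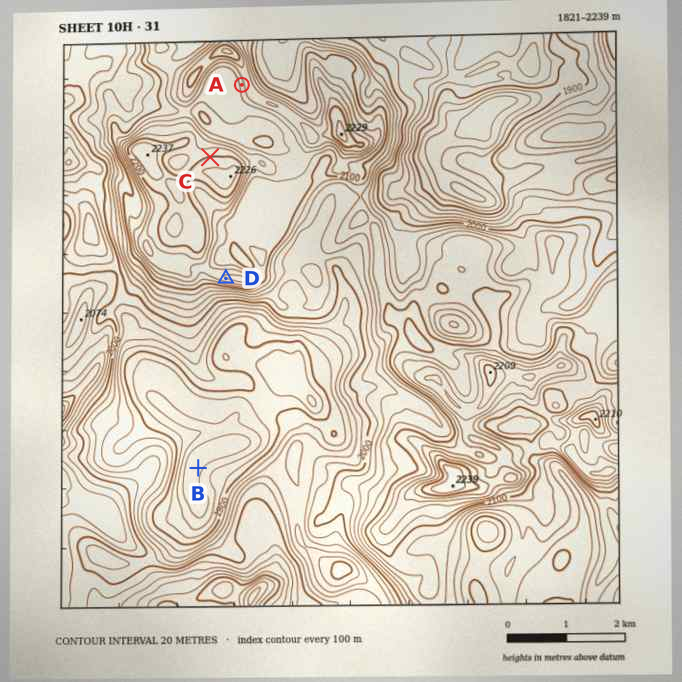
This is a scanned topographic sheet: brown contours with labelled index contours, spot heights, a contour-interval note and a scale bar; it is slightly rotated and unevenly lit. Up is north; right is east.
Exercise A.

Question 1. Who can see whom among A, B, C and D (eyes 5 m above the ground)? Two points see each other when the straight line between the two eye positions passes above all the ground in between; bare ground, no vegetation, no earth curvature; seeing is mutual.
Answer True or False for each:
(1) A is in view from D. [False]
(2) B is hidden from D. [False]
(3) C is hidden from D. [True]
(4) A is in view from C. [True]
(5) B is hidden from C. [True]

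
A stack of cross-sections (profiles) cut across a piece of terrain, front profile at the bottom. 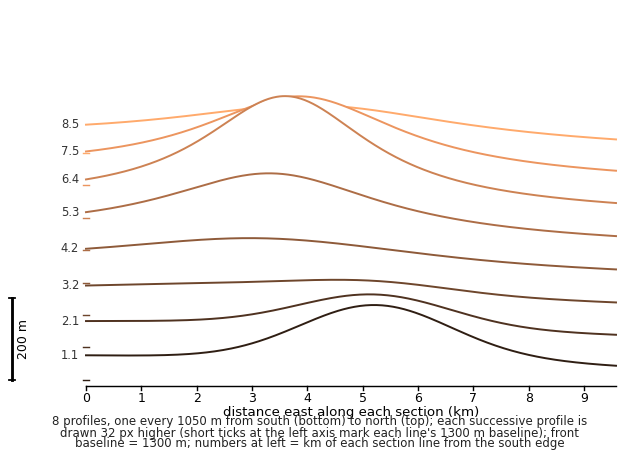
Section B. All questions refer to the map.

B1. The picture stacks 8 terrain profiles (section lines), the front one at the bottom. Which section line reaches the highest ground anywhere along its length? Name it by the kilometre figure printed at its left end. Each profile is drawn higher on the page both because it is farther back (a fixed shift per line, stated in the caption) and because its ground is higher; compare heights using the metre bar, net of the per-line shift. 6.4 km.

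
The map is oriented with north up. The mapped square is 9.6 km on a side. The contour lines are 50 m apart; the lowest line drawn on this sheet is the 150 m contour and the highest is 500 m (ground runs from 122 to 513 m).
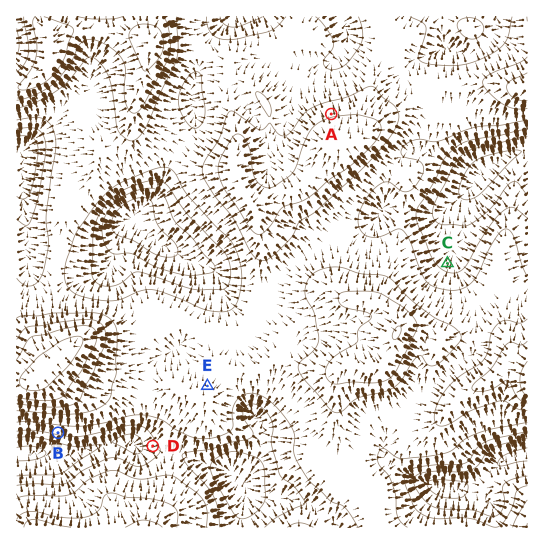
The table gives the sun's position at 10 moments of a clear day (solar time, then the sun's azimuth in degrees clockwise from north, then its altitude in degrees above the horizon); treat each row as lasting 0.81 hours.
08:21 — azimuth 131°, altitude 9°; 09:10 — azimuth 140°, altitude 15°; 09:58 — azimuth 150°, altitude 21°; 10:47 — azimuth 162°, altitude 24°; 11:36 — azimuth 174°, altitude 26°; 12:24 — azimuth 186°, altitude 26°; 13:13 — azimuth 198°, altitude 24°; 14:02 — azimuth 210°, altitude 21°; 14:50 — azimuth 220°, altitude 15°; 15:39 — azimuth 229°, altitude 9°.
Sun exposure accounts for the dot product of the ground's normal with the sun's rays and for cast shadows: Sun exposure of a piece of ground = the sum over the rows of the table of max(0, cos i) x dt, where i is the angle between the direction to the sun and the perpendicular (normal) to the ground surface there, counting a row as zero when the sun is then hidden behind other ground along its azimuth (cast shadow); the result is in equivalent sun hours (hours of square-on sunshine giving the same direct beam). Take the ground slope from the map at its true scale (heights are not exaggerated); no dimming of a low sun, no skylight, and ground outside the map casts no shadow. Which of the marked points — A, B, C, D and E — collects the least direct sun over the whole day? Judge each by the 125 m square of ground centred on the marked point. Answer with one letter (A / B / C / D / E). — A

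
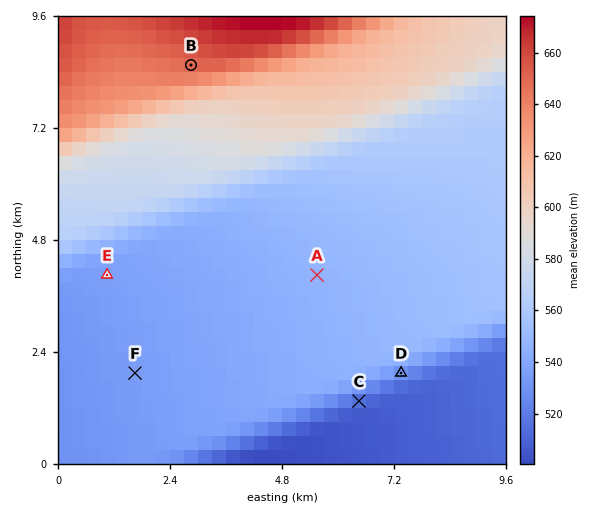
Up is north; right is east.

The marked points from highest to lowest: B A C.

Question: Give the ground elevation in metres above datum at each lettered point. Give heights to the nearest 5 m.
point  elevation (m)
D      530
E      535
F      535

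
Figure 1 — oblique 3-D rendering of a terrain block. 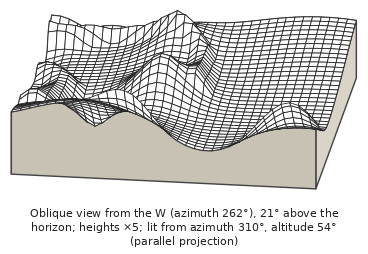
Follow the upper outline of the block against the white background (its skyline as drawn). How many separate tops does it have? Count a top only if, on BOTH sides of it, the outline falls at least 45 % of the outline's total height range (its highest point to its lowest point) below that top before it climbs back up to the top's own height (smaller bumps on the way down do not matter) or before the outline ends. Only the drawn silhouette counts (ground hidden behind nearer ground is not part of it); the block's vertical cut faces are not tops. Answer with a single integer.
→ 0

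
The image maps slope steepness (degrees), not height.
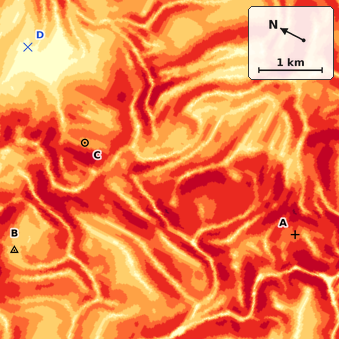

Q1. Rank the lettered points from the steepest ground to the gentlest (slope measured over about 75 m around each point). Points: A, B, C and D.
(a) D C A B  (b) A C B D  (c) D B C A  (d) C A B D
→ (b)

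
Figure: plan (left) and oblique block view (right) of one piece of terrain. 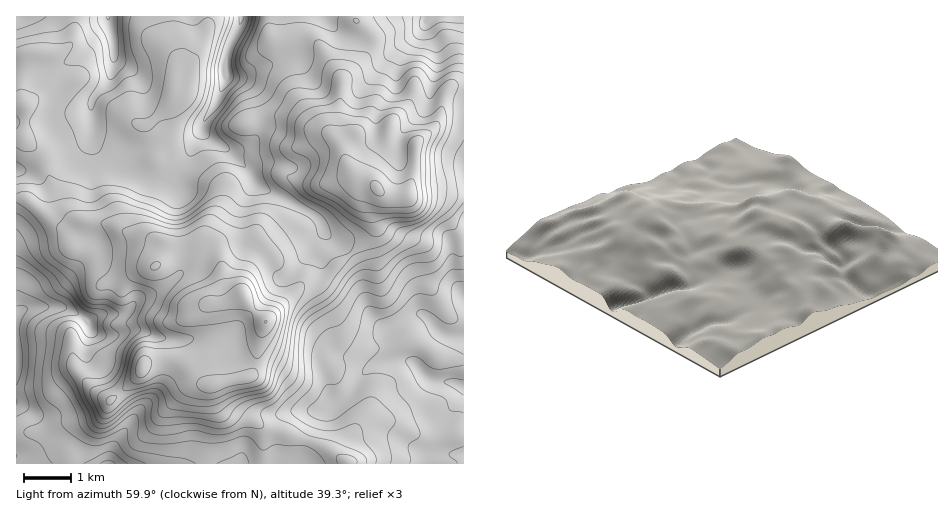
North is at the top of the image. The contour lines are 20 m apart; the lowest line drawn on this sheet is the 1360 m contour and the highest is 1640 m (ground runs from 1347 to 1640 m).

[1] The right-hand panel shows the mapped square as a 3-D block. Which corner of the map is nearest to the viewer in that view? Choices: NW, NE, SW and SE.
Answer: NW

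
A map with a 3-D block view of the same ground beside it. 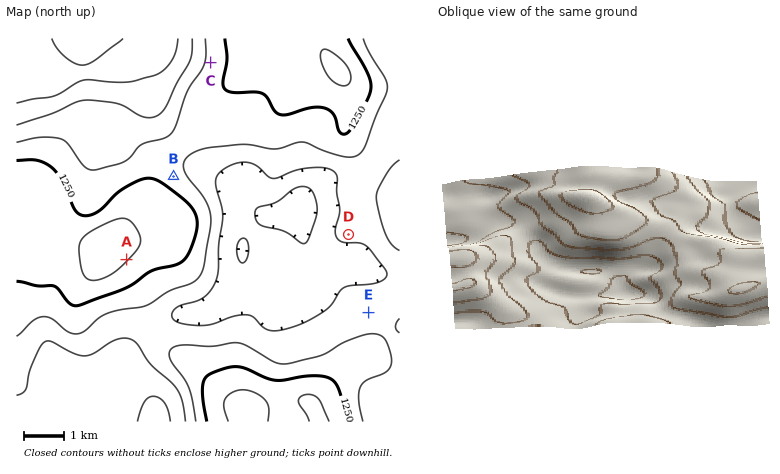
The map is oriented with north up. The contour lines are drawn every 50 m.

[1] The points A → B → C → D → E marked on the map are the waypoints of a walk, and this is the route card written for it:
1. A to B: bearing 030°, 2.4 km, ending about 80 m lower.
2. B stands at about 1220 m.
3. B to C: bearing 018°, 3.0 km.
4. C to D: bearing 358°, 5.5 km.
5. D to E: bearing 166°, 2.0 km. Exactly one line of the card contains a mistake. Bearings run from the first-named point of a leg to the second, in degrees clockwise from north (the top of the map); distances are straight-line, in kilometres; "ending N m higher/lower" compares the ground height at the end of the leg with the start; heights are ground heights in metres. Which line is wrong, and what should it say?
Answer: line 4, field bearing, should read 141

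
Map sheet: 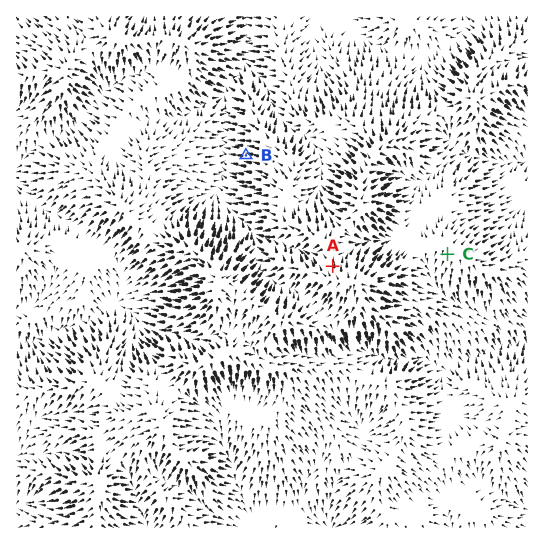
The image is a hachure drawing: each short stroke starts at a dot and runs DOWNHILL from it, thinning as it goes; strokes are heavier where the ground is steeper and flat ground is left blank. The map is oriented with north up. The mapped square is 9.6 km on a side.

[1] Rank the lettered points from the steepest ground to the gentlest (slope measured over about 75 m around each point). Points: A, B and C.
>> B A C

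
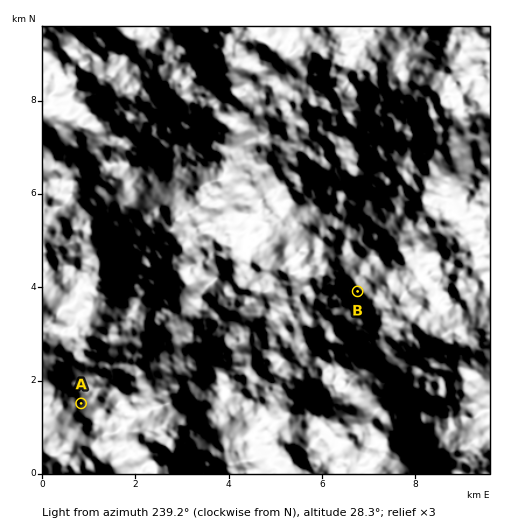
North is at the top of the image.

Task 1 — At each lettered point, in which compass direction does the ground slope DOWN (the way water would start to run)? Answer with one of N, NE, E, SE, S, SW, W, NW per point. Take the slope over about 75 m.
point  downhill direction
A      SE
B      E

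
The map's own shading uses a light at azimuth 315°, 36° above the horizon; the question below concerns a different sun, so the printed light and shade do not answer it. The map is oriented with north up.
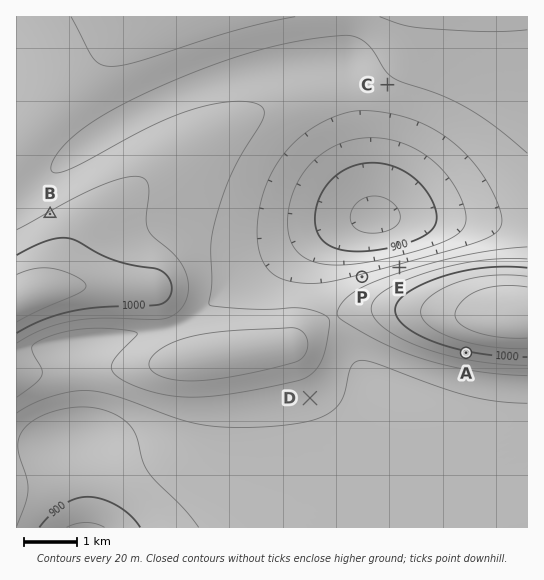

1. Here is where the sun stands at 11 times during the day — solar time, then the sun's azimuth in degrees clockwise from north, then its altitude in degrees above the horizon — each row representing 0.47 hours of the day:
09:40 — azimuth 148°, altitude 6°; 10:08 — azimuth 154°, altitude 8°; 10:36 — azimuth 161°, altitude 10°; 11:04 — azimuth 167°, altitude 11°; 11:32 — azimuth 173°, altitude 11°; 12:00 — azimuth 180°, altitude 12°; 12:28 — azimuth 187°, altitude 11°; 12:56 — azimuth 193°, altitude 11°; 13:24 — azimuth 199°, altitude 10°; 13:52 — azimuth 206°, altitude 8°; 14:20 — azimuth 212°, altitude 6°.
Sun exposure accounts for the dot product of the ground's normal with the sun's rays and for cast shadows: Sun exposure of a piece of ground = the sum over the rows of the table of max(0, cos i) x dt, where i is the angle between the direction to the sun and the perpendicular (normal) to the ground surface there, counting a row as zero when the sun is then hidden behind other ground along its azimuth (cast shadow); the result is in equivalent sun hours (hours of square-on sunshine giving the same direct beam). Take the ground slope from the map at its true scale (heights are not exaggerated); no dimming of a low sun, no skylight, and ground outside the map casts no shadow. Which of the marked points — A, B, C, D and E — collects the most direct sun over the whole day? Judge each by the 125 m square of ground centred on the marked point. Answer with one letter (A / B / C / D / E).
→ A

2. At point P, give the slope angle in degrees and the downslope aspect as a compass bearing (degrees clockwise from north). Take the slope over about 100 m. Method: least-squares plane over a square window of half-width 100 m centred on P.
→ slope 5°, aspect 343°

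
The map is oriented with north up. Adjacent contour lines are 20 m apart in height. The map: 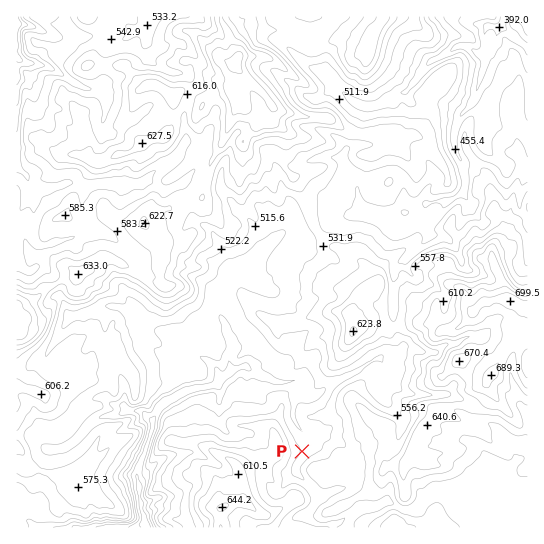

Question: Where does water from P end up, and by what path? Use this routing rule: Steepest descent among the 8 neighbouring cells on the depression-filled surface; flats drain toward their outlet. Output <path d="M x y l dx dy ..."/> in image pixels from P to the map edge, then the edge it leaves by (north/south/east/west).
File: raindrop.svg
<path d="M302 451l4 0 4-4 1-8-13-12-5-10 1-18 3-2 5 0 1-3 0-5-1-2 0-2-4-4-21 1-2-1-2 0-3-3-7-1-8-6-5-1-3-3-5-1-4 3-7 1-6 7-3 0-8 8-3 1-4 0-1 1-8 0-1 2-10 1-10 5-3 3-7 3-9 9-4 7 0 9-4 9-3 11-1 1-1 7-4 7 0 2-3 6 0 4-1 1 0 4 1 1 0 14 3 6 0 10 4 8 0 10"/>
exit: south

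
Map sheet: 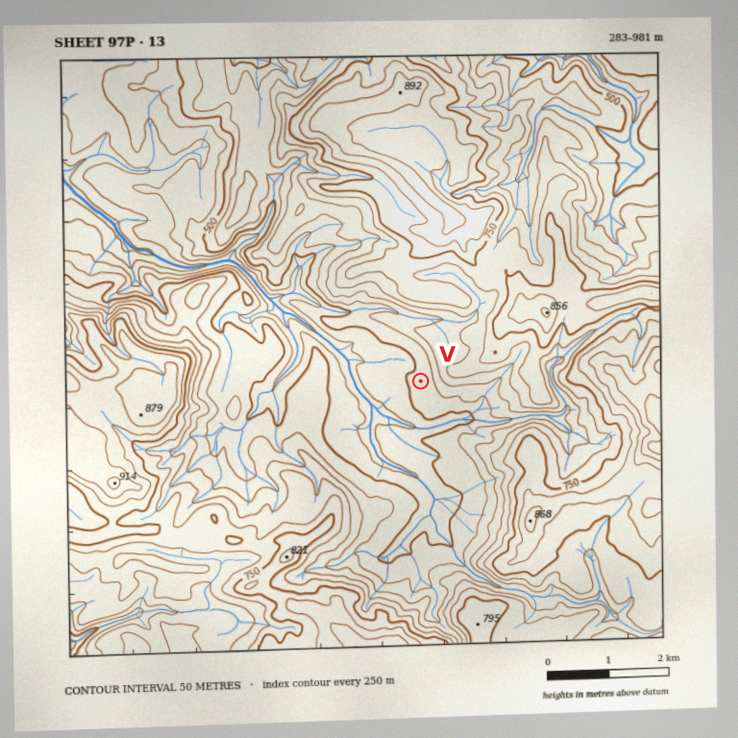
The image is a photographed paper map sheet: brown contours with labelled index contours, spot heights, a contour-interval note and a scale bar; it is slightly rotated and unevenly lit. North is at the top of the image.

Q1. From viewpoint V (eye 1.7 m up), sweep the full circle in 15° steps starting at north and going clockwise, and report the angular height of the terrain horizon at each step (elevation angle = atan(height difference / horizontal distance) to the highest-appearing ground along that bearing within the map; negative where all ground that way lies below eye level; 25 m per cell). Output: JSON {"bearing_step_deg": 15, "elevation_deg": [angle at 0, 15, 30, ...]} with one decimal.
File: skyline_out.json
{"bearing_step_deg": 15, "elevation_deg": [8.7, 9.1, 11.5, 14.1, 16.4, 17.1, 14.5, 10.5, 7.3, 6.6, 5.4, 3.9, 3.7, 5.0, 4.3, 3.7, 3.2, 4.0, 5.1, 1.9, 0.5, 2.4, 5.7, 6.8]}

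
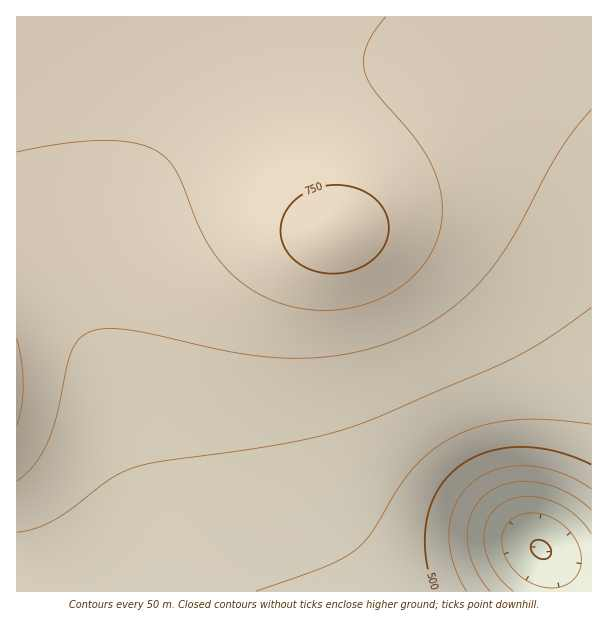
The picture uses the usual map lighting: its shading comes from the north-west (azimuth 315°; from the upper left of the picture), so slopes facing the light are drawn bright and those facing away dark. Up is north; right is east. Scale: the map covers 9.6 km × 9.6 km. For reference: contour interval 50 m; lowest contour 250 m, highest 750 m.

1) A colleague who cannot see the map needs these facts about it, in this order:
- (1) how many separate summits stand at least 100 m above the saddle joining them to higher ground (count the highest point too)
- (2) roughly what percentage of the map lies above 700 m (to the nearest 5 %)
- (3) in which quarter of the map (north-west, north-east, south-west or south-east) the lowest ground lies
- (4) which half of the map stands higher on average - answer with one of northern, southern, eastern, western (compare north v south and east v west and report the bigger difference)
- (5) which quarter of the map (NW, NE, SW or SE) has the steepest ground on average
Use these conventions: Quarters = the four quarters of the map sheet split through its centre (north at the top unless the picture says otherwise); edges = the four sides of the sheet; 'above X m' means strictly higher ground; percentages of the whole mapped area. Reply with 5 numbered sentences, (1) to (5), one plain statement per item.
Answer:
(1) 1 summit rises at least 100 m above its surroundings.
(2) Roughly 25 % of the ground is higher than 700 m.
(3) The lowest ground is in the south-east quarter.
(4) On average the northern half of the map is the higher ground.
(5) The steepest ground, on average, is in the south-east quarter.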